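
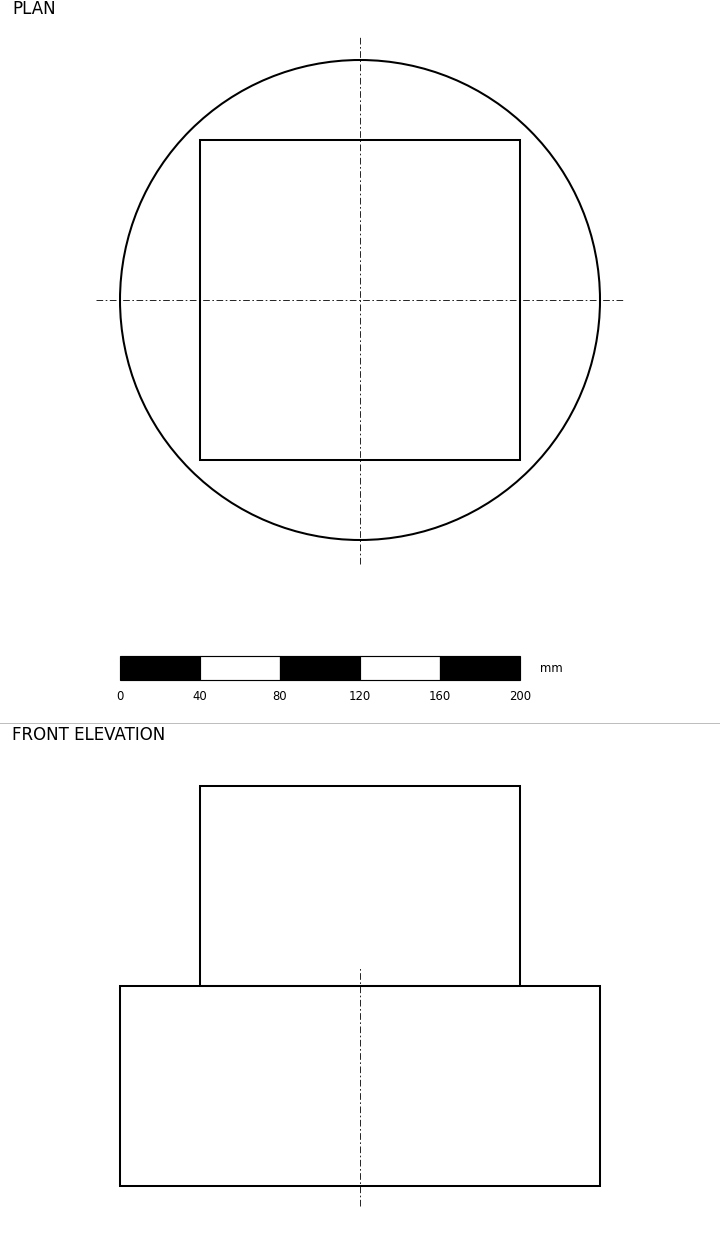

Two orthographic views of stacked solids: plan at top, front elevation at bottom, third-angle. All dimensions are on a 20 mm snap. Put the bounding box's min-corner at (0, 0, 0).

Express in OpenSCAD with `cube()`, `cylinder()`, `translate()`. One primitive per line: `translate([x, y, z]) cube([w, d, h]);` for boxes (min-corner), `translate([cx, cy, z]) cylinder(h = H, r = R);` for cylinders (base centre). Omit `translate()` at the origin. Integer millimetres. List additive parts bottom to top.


translate([120, 120, 0]) cylinder(h = 100, r = 120);
translate([40, 40, 100]) cube([160, 160, 100]);


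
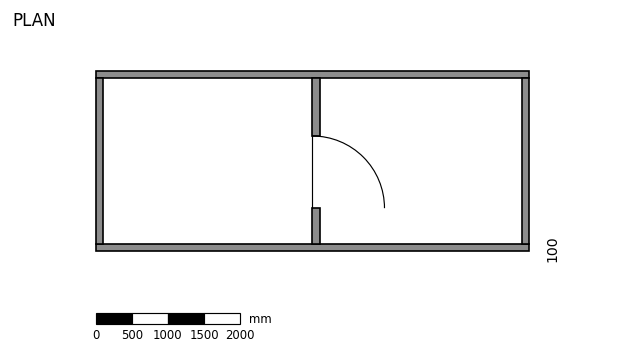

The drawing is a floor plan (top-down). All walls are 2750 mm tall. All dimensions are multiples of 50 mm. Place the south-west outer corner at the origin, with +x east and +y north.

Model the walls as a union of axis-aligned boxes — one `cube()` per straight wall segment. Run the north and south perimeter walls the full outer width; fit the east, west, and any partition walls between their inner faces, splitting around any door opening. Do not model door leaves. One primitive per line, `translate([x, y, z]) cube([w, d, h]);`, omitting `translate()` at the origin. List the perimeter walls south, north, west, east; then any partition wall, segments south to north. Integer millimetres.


cube([6000, 100, 2750]);
translate([0, 2400, 0]) cube([6000, 100, 2750]);
translate([0, 100, 0]) cube([100, 2300, 2750]);
translate([5900, 100, 0]) cube([100, 2300, 2750]);
translate([3000, 100, 0]) cube([100, 500, 2750]);
translate([3000, 1600, 0]) cube([100, 800, 2750]);


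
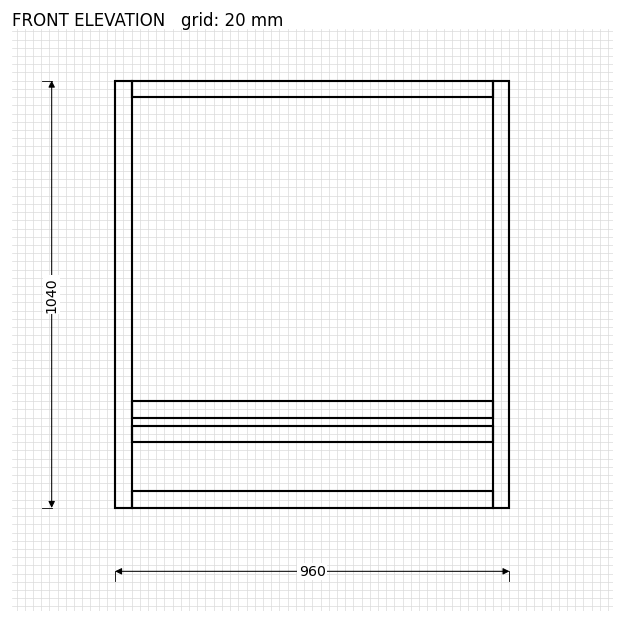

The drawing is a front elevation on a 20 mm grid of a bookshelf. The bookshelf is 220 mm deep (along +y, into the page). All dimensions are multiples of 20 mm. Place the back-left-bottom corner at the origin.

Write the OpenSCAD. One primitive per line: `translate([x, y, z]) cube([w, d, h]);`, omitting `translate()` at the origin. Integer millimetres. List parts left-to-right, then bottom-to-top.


cube([40, 220, 1040]);
translate([40, 0, 0]) cube([880, 220, 40]);
translate([40, 0, 160]) cube([880, 220, 40]);
translate([40, 0, 220]) cube([880, 220, 40]);
translate([40, 0, 1000]) cube([880, 220, 40]);
translate([920, 0, 0]) cube([40, 220, 1040]);


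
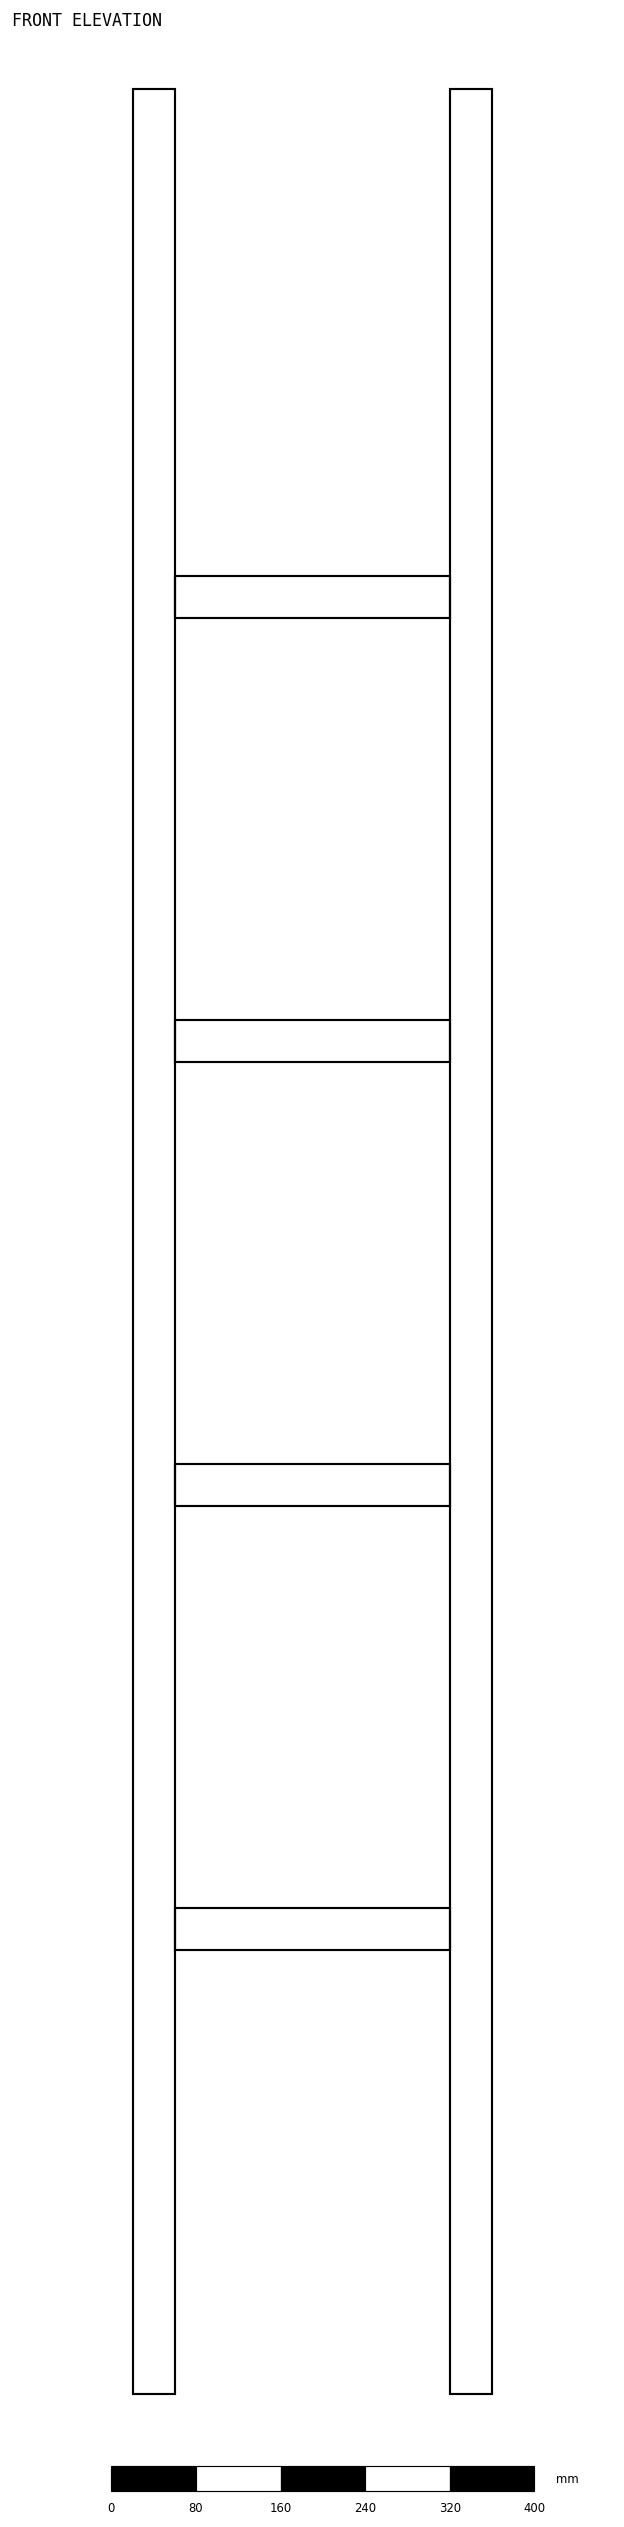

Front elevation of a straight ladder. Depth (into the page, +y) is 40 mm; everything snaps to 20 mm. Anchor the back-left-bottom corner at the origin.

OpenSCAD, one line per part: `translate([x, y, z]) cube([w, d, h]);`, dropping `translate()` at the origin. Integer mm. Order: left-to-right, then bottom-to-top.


cube([40, 40, 2180]);
translate([40, 0, 420]) cube([260, 40, 40]);
translate([40, 0, 840]) cube([260, 40, 40]);
translate([40, 0, 1260]) cube([260, 40, 40]);
translate([40, 0, 1680]) cube([260, 40, 40]);
translate([300, 0, 0]) cube([40, 40, 2180]);


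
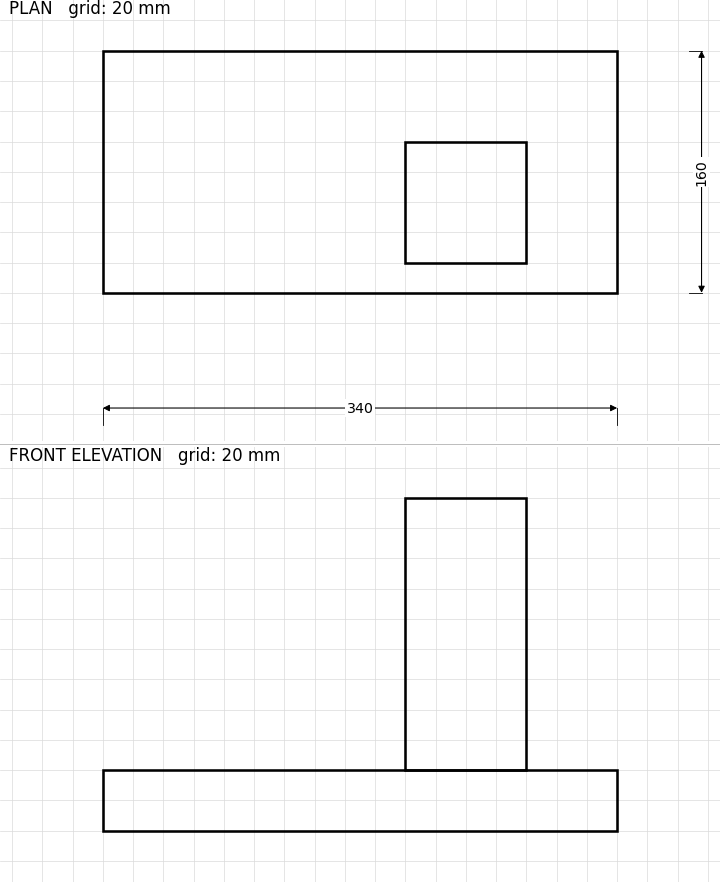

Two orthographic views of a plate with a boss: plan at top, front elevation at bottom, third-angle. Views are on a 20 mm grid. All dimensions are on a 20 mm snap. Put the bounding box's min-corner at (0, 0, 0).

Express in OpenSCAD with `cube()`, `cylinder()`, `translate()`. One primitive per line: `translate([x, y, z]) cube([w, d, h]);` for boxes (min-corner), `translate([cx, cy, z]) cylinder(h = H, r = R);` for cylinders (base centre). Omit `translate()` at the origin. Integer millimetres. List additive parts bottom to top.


cube([340, 160, 40]);
translate([200, 20, 40]) cube([80, 80, 180]);


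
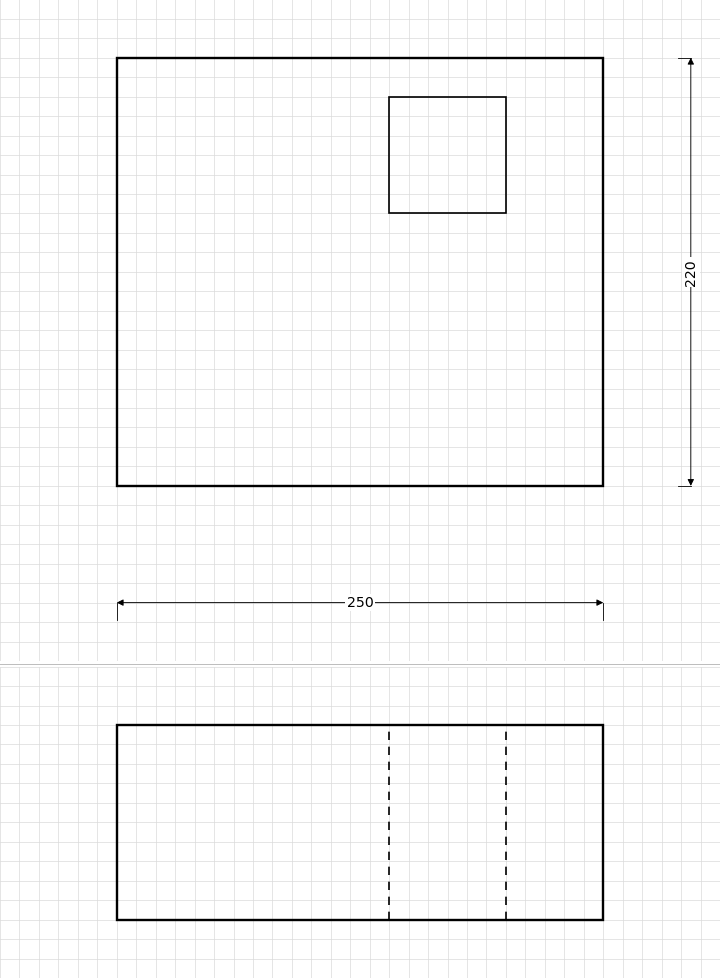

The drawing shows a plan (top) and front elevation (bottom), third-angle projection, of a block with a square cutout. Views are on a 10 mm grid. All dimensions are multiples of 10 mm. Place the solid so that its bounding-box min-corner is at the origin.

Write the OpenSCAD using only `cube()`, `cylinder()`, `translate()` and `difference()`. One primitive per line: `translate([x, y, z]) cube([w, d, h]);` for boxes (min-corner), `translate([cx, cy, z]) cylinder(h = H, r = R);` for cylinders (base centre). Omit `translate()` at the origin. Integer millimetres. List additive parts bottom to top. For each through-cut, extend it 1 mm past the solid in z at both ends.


difference() {
  cube([250, 220, 100]);
  translate([140, 140, -1]) cube([60, 60, 102]);
}


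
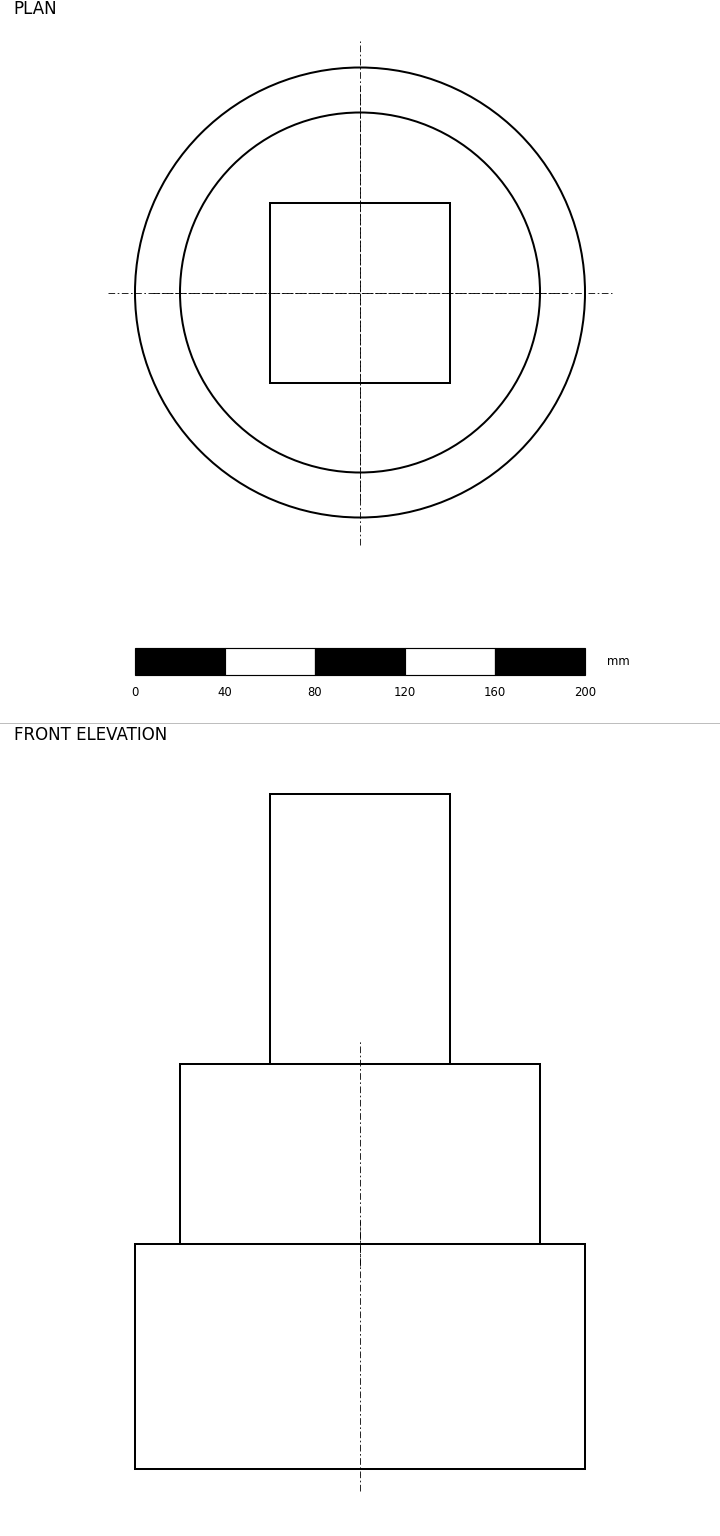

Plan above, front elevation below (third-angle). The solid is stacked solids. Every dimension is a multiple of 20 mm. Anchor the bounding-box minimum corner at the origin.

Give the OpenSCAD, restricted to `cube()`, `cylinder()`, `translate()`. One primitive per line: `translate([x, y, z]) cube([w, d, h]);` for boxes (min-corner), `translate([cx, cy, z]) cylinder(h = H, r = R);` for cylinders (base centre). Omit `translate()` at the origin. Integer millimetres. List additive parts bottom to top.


translate([100, 100, 0]) cylinder(h = 100, r = 100);
translate([100, 100, 100]) cylinder(h = 80, r = 80);
translate([60, 60, 180]) cube([80, 80, 120]);


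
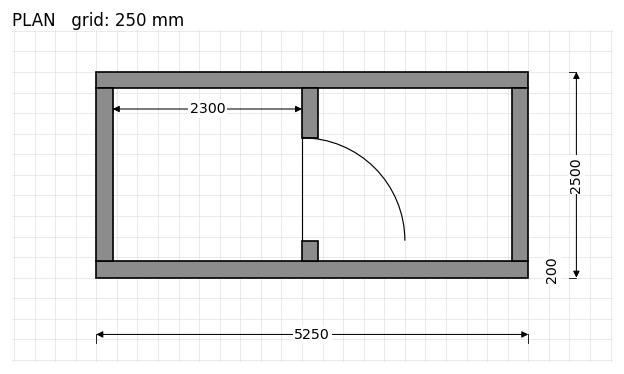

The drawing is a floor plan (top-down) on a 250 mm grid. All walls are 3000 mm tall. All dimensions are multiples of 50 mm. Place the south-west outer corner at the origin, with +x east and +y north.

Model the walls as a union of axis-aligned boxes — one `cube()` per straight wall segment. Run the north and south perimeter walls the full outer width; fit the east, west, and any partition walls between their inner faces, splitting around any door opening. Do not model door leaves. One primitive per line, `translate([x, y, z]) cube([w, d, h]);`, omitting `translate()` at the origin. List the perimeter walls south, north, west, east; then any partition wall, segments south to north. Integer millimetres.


cube([5250, 200, 3000]);
translate([0, 2300, 0]) cube([5250, 200, 3000]);
translate([0, 200, 0]) cube([200, 2100, 3000]);
translate([5050, 200, 0]) cube([200, 2100, 3000]);
translate([2500, 200, 0]) cube([200, 250, 3000]);
translate([2500, 1700, 0]) cube([200, 600, 3000]);


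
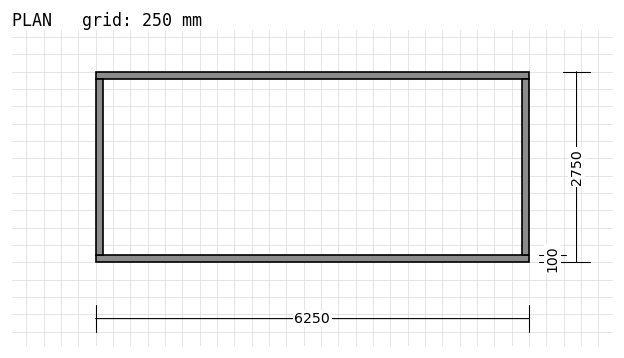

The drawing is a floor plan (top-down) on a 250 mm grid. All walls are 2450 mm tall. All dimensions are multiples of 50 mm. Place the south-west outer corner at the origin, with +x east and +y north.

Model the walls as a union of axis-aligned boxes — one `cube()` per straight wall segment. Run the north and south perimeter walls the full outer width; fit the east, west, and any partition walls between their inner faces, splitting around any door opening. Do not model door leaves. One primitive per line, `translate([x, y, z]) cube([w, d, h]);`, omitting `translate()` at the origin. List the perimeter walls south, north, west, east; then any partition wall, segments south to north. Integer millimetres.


cube([6250, 100, 2450]);
translate([0, 2650, 0]) cube([6250, 100, 2450]);
translate([0, 100, 0]) cube([100, 2550, 2450]);
translate([6150, 100, 0]) cube([100, 2550, 2450]);


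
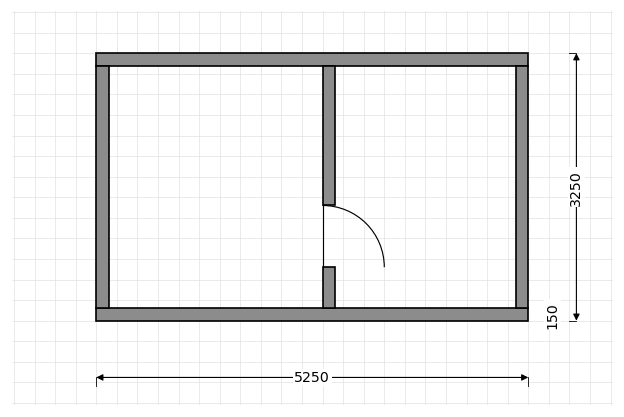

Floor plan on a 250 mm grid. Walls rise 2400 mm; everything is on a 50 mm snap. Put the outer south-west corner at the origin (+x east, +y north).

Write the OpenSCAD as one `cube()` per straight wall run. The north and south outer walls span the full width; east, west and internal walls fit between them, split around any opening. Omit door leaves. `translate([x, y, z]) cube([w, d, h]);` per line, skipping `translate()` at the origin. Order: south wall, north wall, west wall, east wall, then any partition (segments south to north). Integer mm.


cube([5250, 150, 2400]);
translate([0, 3100, 0]) cube([5250, 150, 2400]);
translate([0, 150, 0]) cube([150, 2950, 2400]);
translate([5100, 150, 0]) cube([150, 2950, 2400]);
translate([2750, 150, 0]) cube([150, 500, 2400]);
translate([2750, 1400, 0]) cube([150, 1700, 2400]);


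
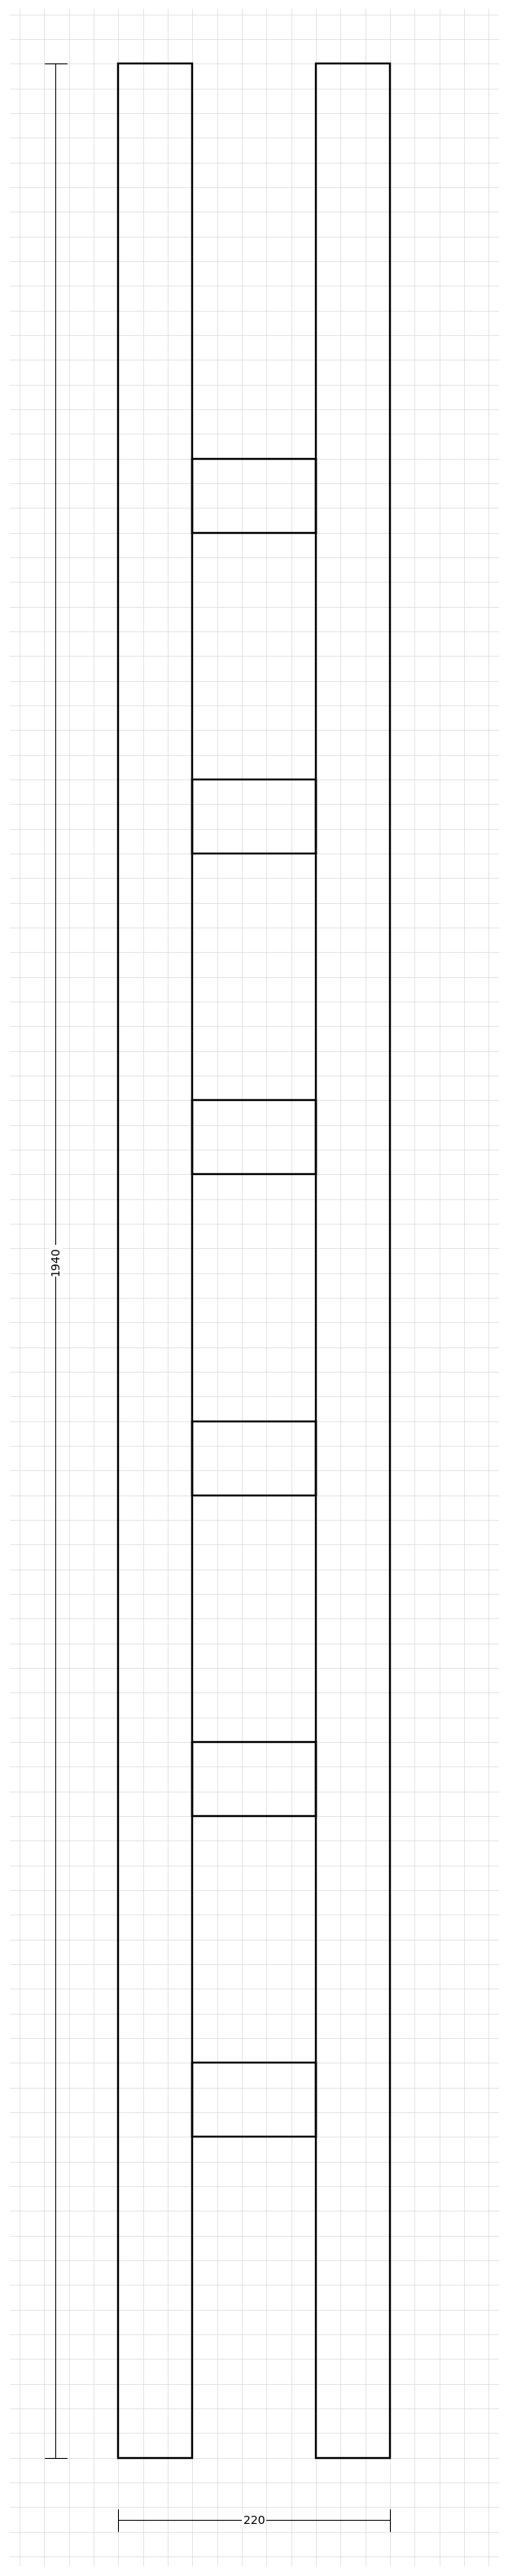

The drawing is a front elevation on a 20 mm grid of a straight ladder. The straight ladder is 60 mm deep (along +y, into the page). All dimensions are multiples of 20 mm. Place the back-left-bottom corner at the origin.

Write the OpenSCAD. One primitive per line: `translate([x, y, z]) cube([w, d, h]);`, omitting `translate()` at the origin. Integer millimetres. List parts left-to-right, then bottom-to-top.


cube([60, 60, 1940]);
translate([60, 0, 260]) cube([100, 60, 60]);
translate([60, 0, 520]) cube([100, 60, 60]);
translate([60, 0, 780]) cube([100, 60, 60]);
translate([60, 0, 1040]) cube([100, 60, 60]);
translate([60, 0, 1300]) cube([100, 60, 60]);
translate([60, 0, 1560]) cube([100, 60, 60]);
translate([160, 0, 0]) cube([60, 60, 1940]);


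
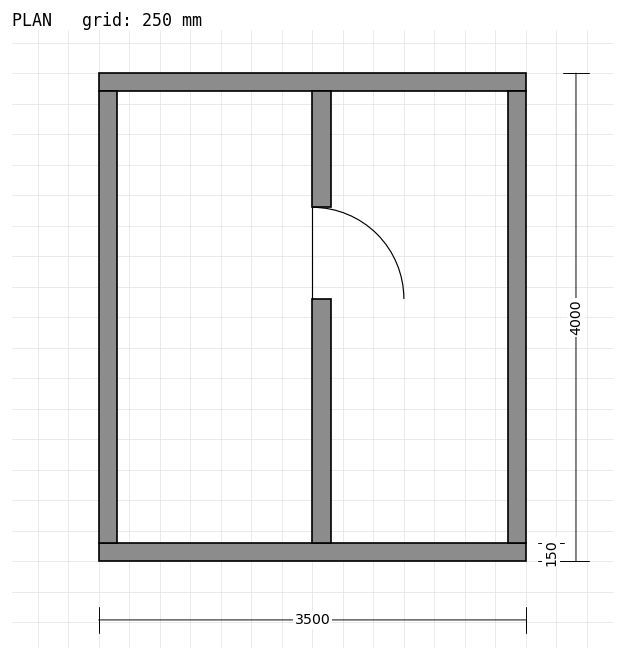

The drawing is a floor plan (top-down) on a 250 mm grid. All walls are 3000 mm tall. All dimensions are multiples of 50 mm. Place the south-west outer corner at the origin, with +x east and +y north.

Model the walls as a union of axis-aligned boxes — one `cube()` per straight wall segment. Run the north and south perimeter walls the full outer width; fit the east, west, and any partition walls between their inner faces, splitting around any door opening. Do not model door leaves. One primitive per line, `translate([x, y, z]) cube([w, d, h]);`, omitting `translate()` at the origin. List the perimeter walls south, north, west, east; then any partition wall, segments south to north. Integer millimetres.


cube([3500, 150, 3000]);
translate([0, 3850, 0]) cube([3500, 150, 3000]);
translate([0, 150, 0]) cube([150, 3700, 3000]);
translate([3350, 150, 0]) cube([150, 3700, 3000]);
translate([1750, 150, 0]) cube([150, 2000, 3000]);
translate([1750, 2900, 0]) cube([150, 950, 3000]);


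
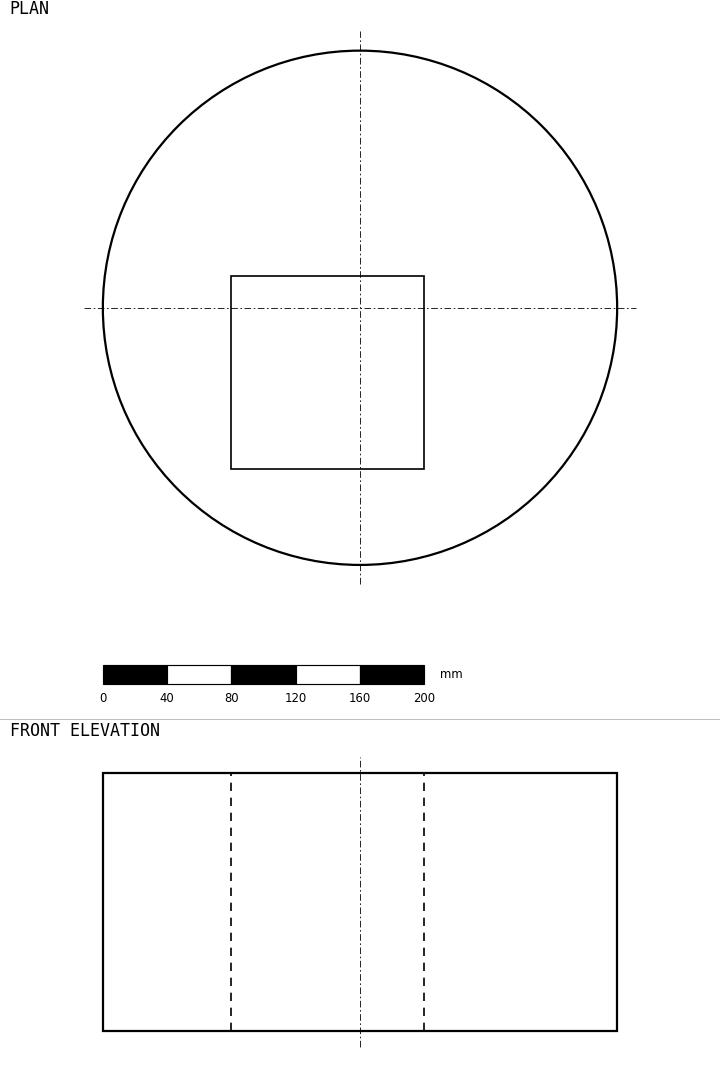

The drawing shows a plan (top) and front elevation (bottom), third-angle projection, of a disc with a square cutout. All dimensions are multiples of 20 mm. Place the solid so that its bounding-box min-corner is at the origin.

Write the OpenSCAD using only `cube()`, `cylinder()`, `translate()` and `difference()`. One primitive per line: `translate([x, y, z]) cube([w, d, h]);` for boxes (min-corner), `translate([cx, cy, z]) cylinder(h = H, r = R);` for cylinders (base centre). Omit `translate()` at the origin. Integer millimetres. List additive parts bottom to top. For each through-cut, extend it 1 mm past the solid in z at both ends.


difference() {
  translate([160, 160, 0]) cylinder(h = 160, r = 160);
  translate([80, 60, -1]) cube([120, 120, 162]);
}


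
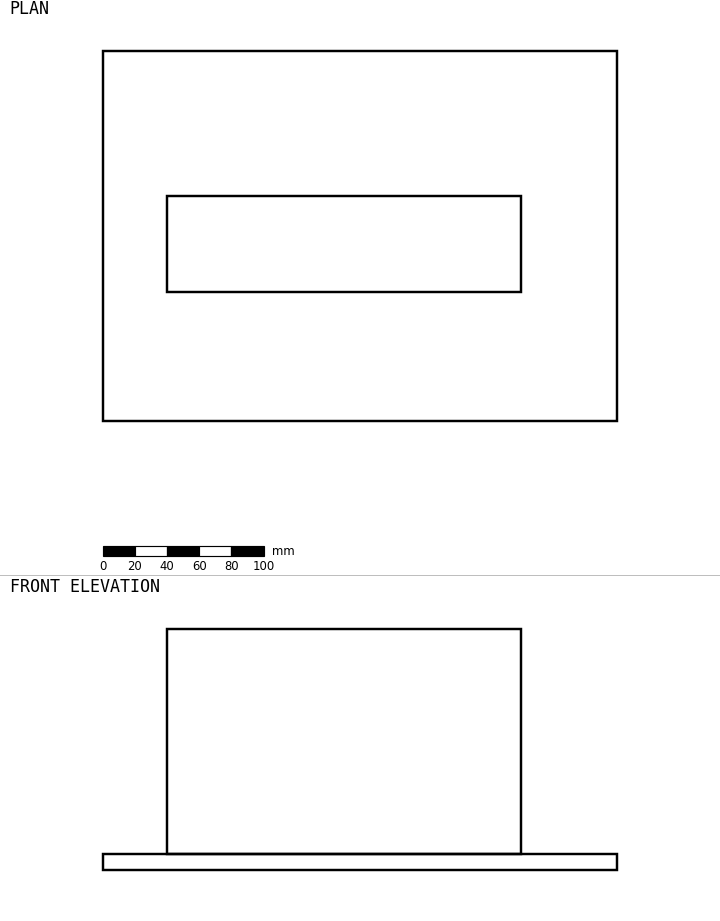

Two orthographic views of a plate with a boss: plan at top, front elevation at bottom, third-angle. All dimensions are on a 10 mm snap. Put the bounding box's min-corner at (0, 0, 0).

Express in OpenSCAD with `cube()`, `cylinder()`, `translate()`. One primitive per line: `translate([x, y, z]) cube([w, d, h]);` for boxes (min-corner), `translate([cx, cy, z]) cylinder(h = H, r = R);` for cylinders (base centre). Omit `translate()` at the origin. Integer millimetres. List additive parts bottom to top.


cube([320, 230, 10]);
translate([40, 80, 10]) cube([220, 60, 140]);


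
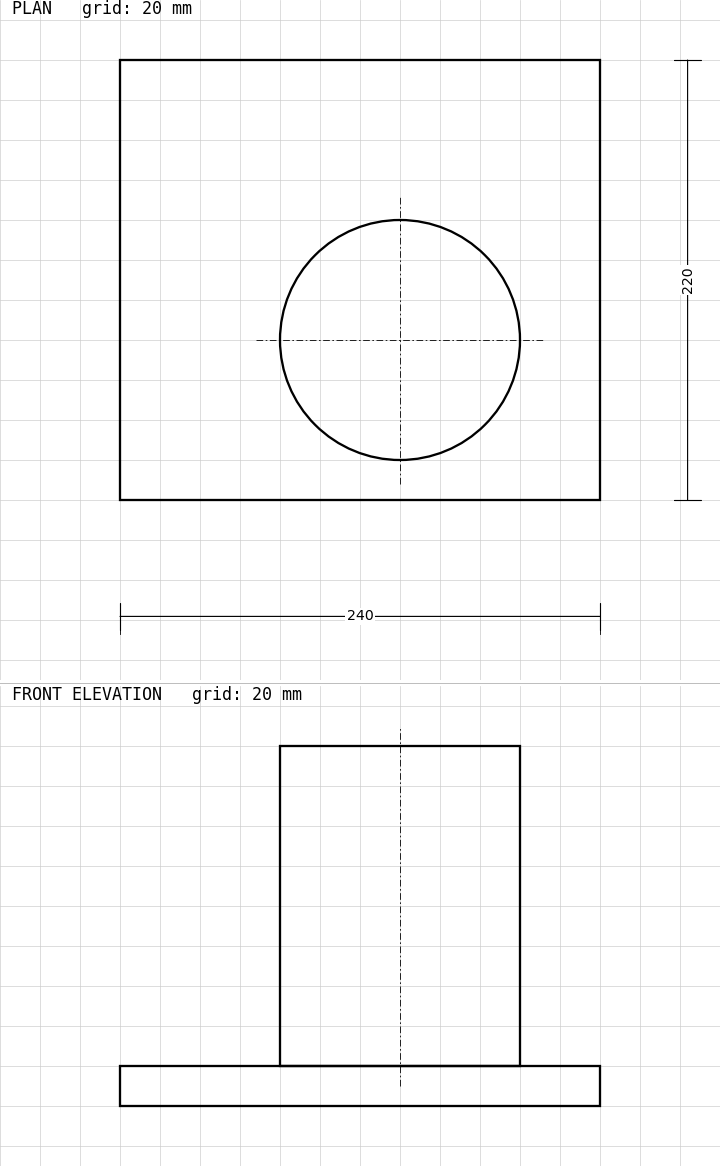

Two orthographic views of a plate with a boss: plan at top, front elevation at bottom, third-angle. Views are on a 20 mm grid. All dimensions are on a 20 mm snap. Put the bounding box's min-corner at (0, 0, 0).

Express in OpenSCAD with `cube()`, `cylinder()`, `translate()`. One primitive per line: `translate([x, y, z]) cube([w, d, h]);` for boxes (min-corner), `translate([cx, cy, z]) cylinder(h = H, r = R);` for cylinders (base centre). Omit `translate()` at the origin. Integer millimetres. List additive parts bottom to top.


cube([240, 220, 20]);
translate([140, 80, 20]) cylinder(h = 160, r = 60);


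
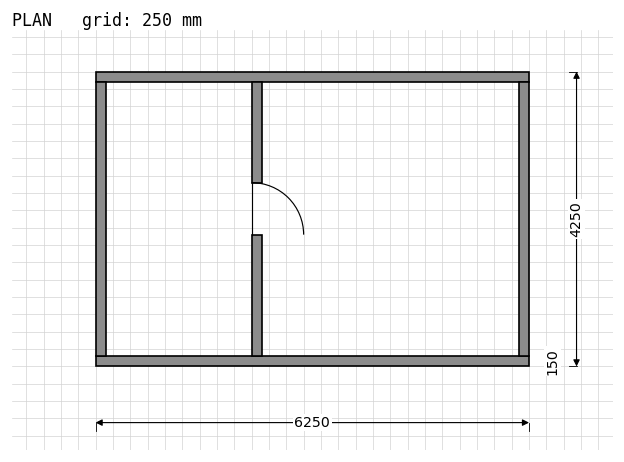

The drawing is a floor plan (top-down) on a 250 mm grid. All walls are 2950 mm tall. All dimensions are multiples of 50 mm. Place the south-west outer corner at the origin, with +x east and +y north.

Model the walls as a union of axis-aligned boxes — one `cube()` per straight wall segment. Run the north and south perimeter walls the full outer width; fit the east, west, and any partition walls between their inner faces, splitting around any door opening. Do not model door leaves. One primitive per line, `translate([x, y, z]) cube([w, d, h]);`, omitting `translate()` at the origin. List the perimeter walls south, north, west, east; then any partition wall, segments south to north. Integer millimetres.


cube([6250, 150, 2950]);
translate([0, 4100, 0]) cube([6250, 150, 2950]);
translate([0, 150, 0]) cube([150, 3950, 2950]);
translate([6100, 150, 0]) cube([150, 3950, 2950]);
translate([2250, 150, 0]) cube([150, 1750, 2950]);
translate([2250, 2650, 0]) cube([150, 1450, 2950]);


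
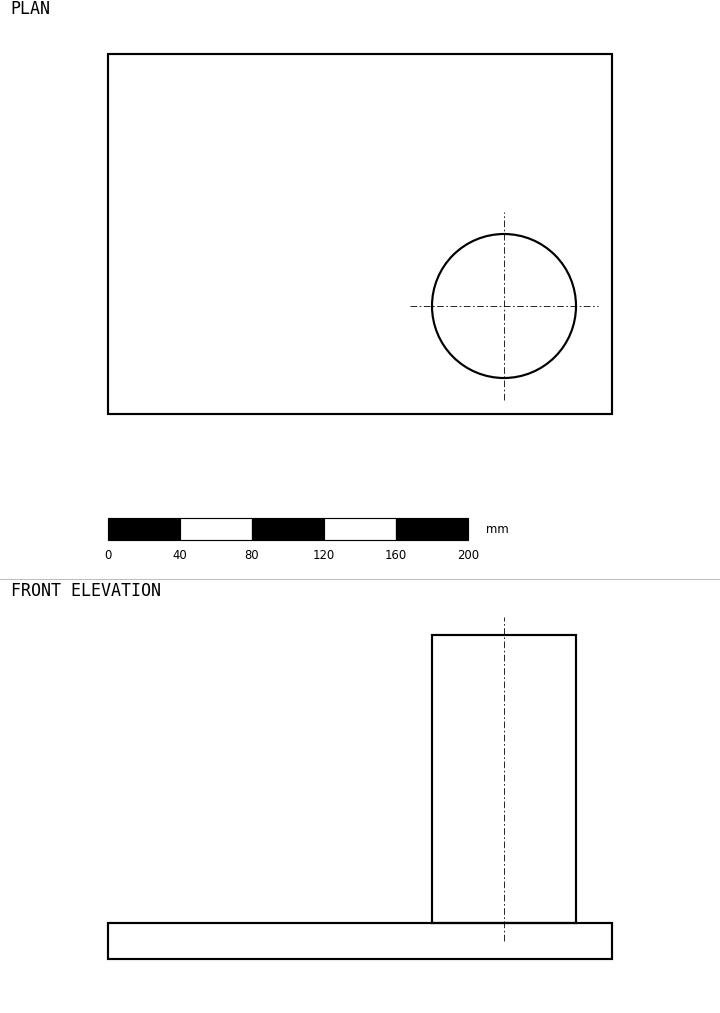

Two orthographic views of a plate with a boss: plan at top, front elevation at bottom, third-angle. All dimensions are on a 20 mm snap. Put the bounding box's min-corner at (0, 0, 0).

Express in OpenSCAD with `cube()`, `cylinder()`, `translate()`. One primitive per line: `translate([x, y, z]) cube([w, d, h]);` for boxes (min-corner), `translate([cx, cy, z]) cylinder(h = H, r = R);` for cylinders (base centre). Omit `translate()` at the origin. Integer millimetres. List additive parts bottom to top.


cube([280, 200, 20]);
translate([220, 60, 20]) cylinder(h = 160, r = 40);


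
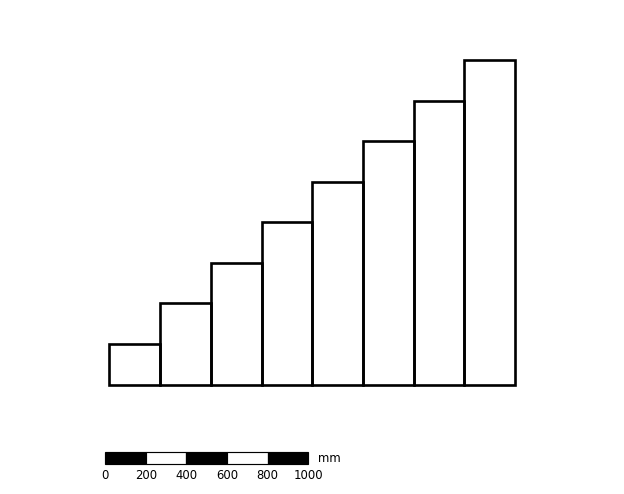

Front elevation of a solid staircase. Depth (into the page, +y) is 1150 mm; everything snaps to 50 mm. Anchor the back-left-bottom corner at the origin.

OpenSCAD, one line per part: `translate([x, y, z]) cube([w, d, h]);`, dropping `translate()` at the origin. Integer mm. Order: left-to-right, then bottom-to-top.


cube([250, 1150, 200]);
translate([250, 0, 0]) cube([250, 1150, 400]);
translate([500, 0, 0]) cube([250, 1150, 600]);
translate([750, 0, 0]) cube([250, 1150, 800]);
translate([1000, 0, 0]) cube([250, 1150, 1000]);
translate([1250, 0, 0]) cube([250, 1150, 1200]);
translate([1500, 0, 0]) cube([250, 1150, 1400]);
translate([1750, 0, 0]) cube([250, 1150, 1600]);


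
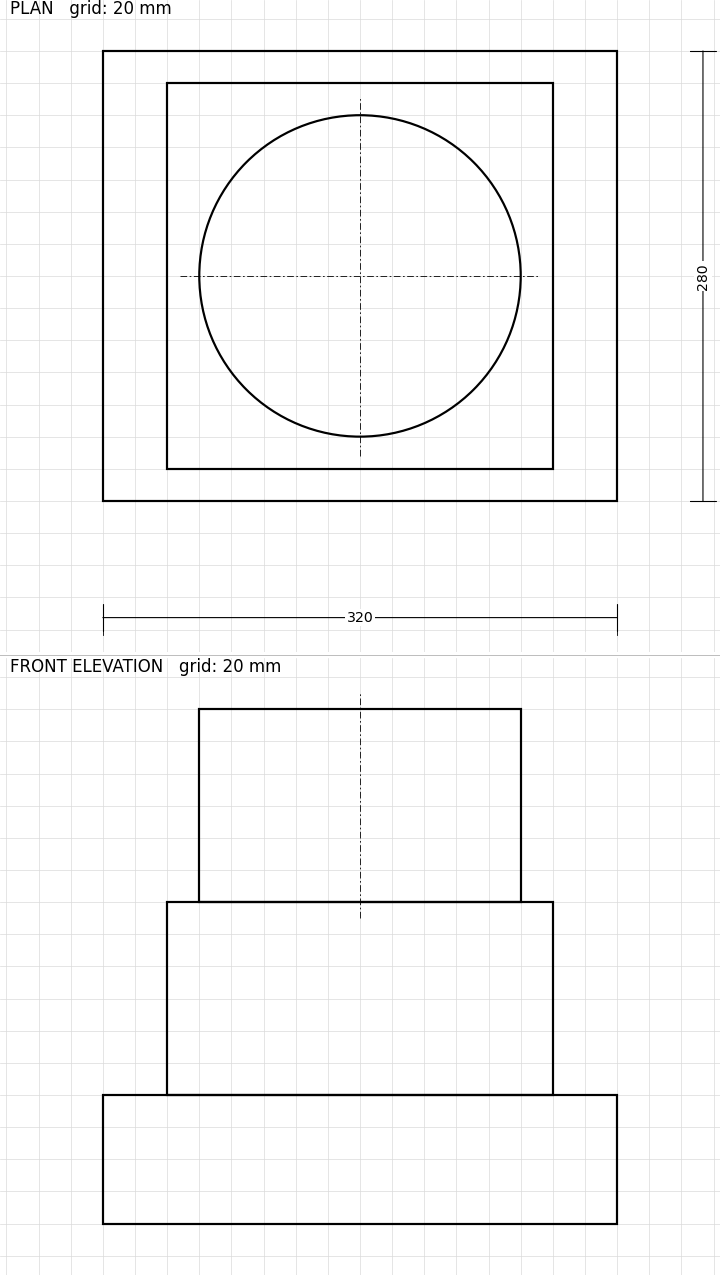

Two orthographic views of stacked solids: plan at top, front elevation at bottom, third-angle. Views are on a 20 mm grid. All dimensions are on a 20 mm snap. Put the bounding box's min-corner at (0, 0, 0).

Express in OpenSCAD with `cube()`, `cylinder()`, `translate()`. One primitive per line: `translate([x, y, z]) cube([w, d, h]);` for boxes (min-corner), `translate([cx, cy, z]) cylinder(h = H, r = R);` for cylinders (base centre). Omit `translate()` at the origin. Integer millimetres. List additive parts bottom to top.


cube([320, 280, 80]);
translate([40, 20, 80]) cube([240, 240, 120]);
translate([160, 140, 200]) cylinder(h = 120, r = 100);


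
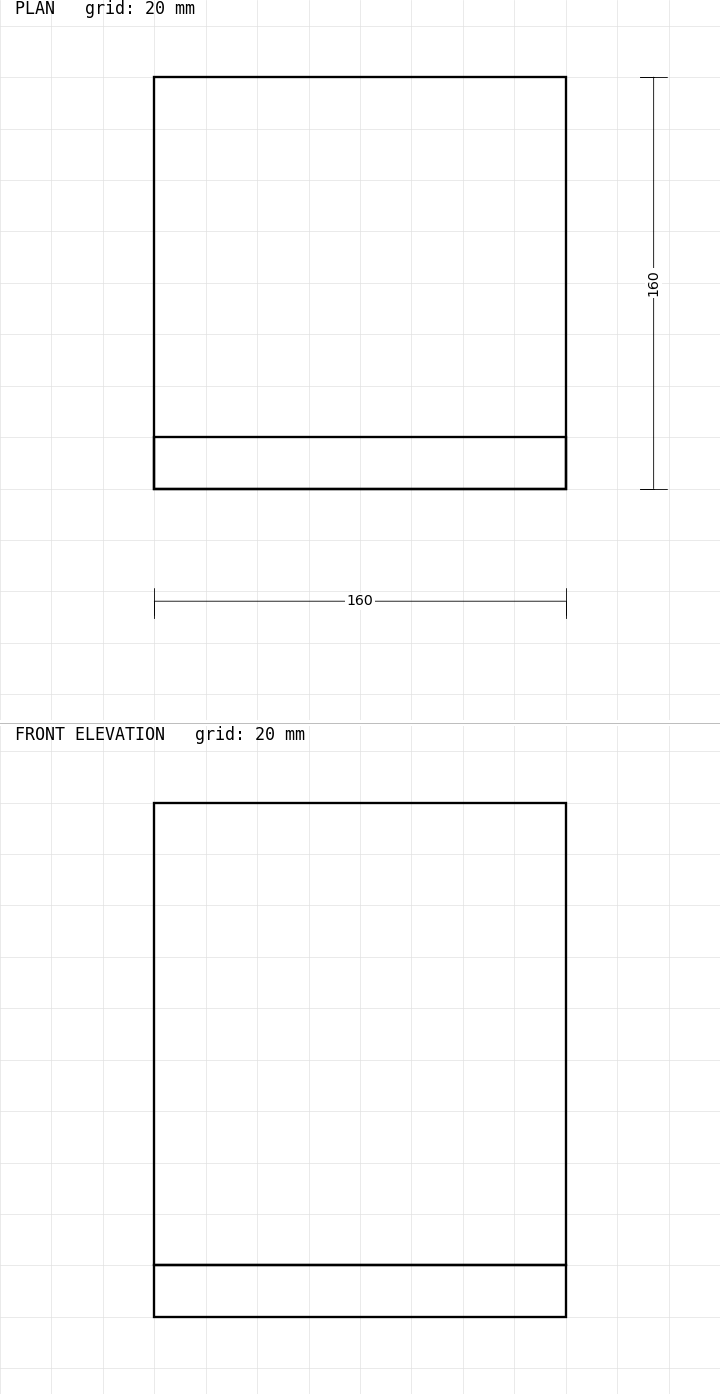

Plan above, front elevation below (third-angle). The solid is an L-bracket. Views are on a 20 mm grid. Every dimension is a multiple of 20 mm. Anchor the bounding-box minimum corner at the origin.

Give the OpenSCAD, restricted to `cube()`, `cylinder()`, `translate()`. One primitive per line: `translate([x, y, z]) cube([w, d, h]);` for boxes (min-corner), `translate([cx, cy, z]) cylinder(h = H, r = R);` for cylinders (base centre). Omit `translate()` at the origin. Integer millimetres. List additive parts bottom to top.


cube([160, 160, 20]);
translate([0, 0, 20]) cube([160, 20, 180]);


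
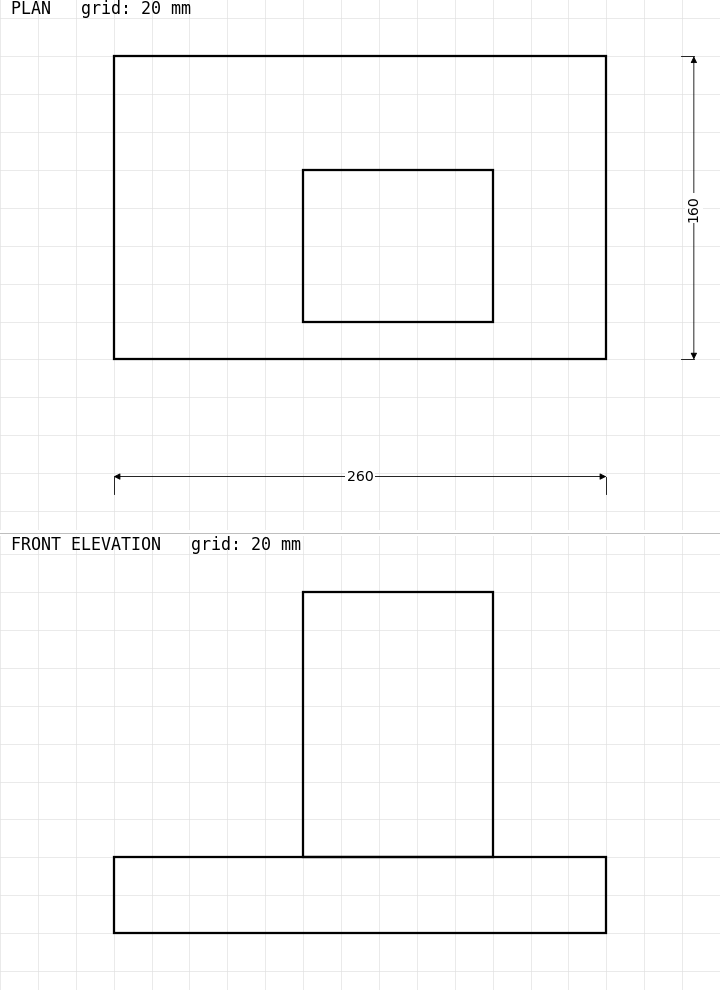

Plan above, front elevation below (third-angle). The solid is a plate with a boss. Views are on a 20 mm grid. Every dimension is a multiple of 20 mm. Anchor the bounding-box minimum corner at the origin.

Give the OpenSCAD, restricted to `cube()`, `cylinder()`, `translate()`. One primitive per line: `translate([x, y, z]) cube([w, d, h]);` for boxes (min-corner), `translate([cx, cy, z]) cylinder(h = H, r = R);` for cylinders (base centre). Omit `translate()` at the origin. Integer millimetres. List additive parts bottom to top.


cube([260, 160, 40]);
translate([100, 20, 40]) cube([100, 80, 140]);


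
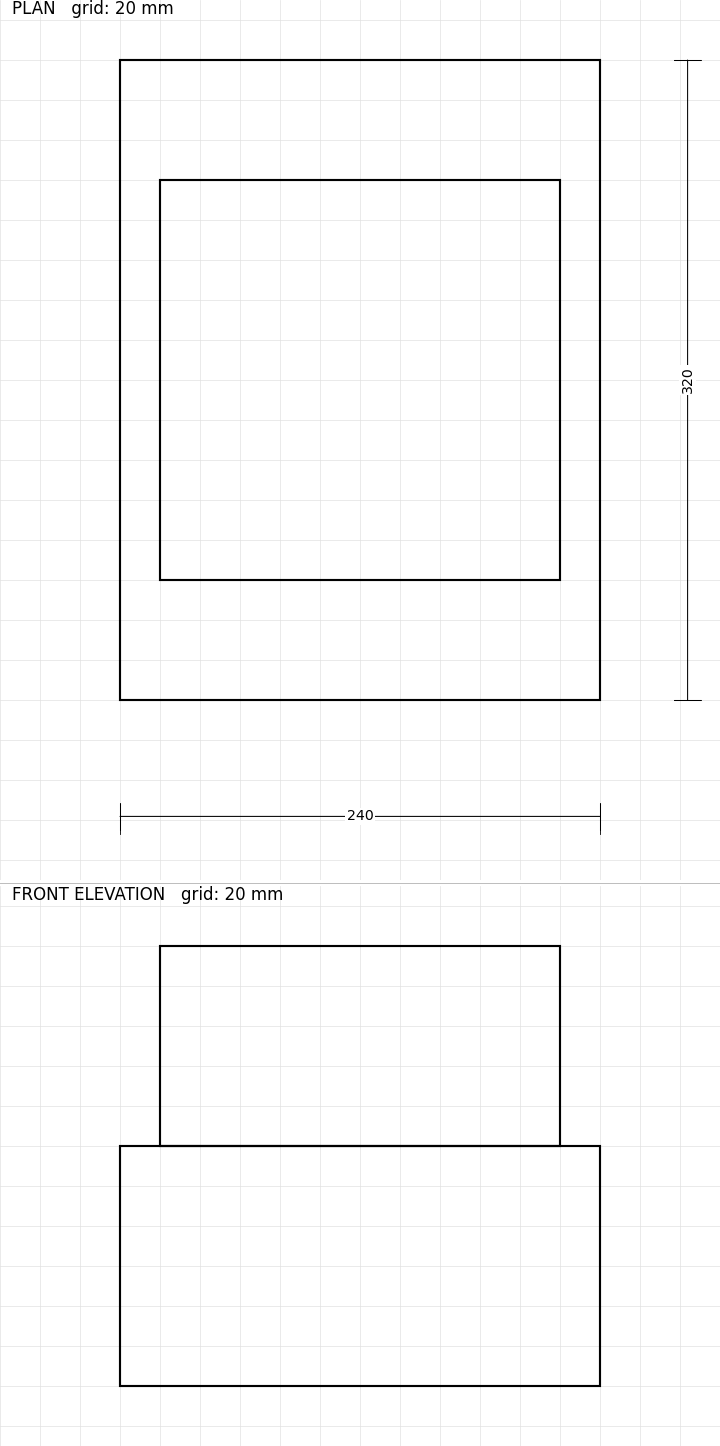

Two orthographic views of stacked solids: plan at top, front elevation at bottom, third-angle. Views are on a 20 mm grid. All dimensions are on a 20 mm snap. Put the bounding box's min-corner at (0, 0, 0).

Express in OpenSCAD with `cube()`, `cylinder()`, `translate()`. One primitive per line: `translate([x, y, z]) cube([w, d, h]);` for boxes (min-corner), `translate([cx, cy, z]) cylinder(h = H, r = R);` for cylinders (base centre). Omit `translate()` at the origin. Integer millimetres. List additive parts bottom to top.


cube([240, 320, 120]);
translate([20, 60, 120]) cube([200, 200, 100]);


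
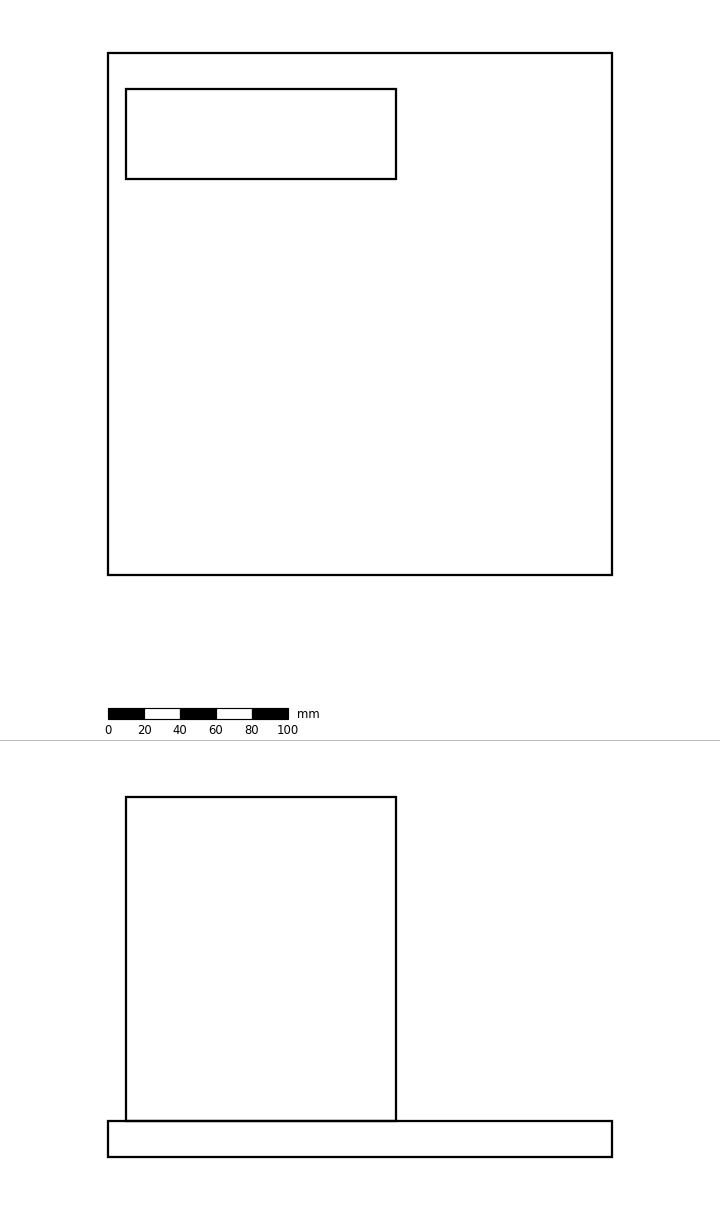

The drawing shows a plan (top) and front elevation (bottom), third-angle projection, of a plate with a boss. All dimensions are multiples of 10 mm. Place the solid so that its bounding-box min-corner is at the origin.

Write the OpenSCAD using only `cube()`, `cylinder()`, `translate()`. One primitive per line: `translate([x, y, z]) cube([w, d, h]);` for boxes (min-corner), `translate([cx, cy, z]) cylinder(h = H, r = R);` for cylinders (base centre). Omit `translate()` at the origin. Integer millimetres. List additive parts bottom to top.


cube([280, 290, 20]);
translate([10, 220, 20]) cube([150, 50, 180]);


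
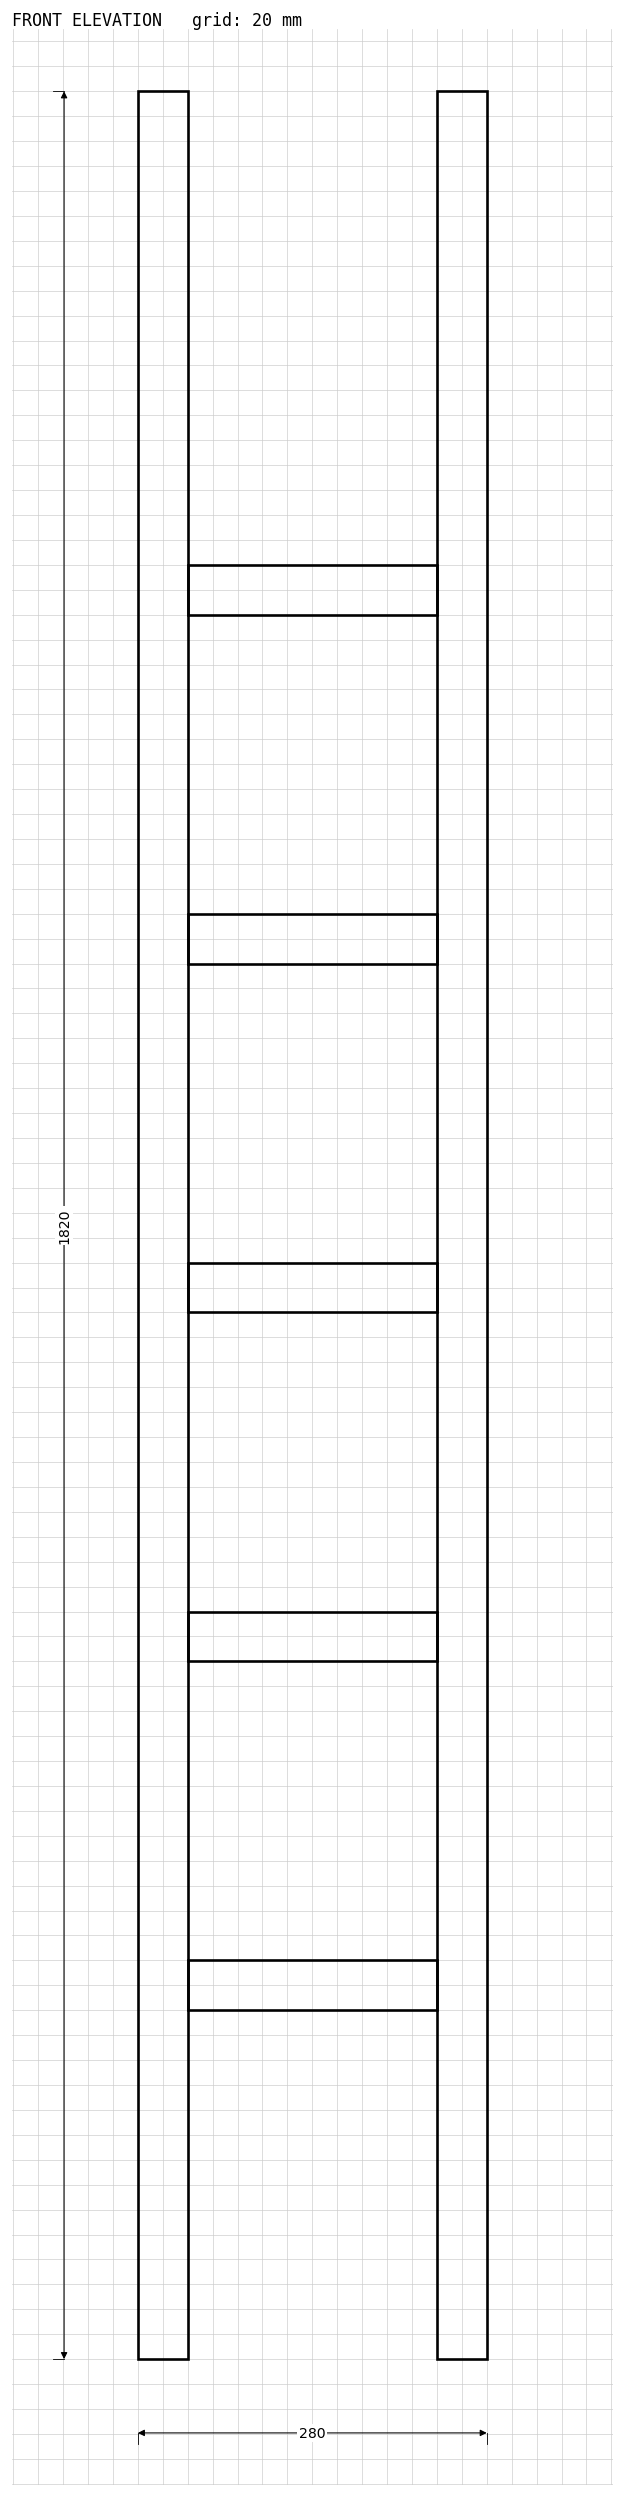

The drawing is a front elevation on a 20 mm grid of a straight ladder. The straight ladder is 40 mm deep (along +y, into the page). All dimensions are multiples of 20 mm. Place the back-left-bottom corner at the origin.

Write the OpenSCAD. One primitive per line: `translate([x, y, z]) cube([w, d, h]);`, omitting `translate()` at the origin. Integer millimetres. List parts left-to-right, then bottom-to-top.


cube([40, 40, 1820]);
translate([40, 0, 280]) cube([200, 40, 40]);
translate([40, 0, 560]) cube([200, 40, 40]);
translate([40, 0, 840]) cube([200, 40, 40]);
translate([40, 0, 1120]) cube([200, 40, 40]);
translate([40, 0, 1400]) cube([200, 40, 40]);
translate([240, 0, 0]) cube([40, 40, 1820]);


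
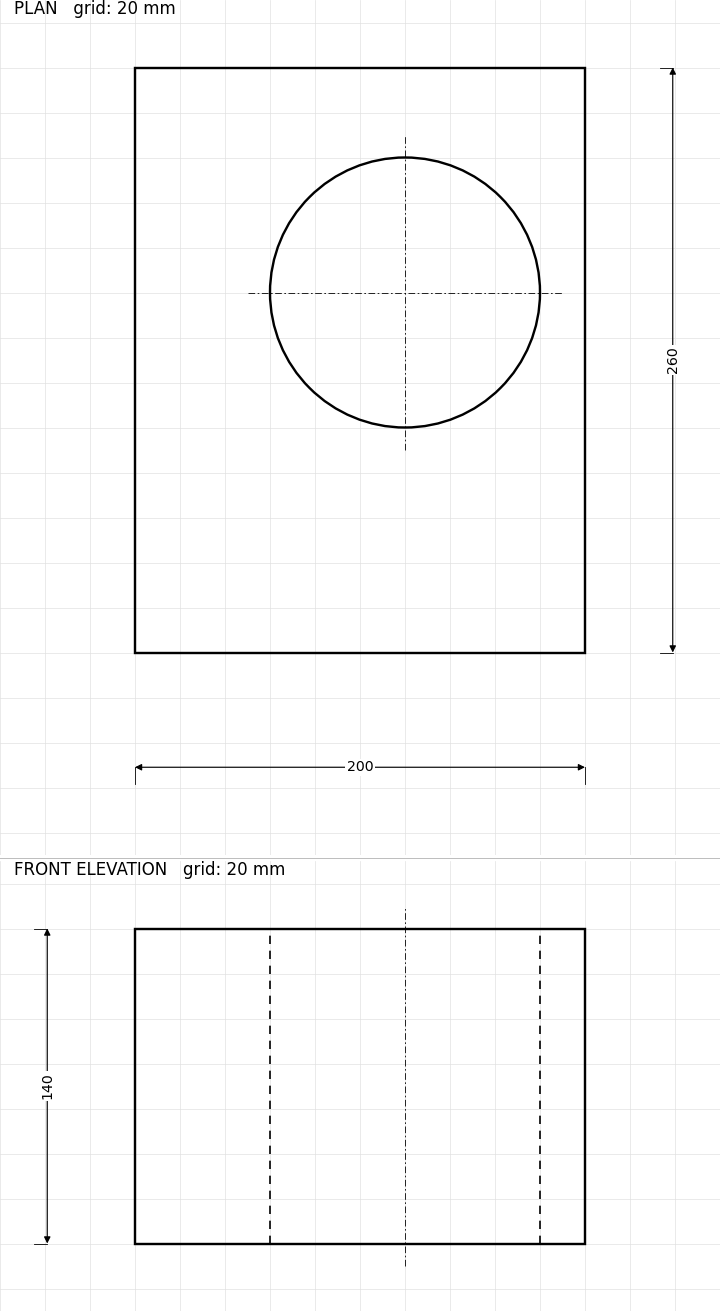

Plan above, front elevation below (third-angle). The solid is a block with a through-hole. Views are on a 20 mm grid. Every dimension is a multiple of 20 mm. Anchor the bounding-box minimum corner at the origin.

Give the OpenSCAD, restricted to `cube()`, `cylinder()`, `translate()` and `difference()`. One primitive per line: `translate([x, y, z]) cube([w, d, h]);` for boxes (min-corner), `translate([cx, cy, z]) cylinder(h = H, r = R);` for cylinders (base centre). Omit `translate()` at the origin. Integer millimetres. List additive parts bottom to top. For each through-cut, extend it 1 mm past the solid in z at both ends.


difference() {
  cube([200, 260, 140]);
  translate([120, 160, -1]) cylinder(h = 142, r = 60);
}


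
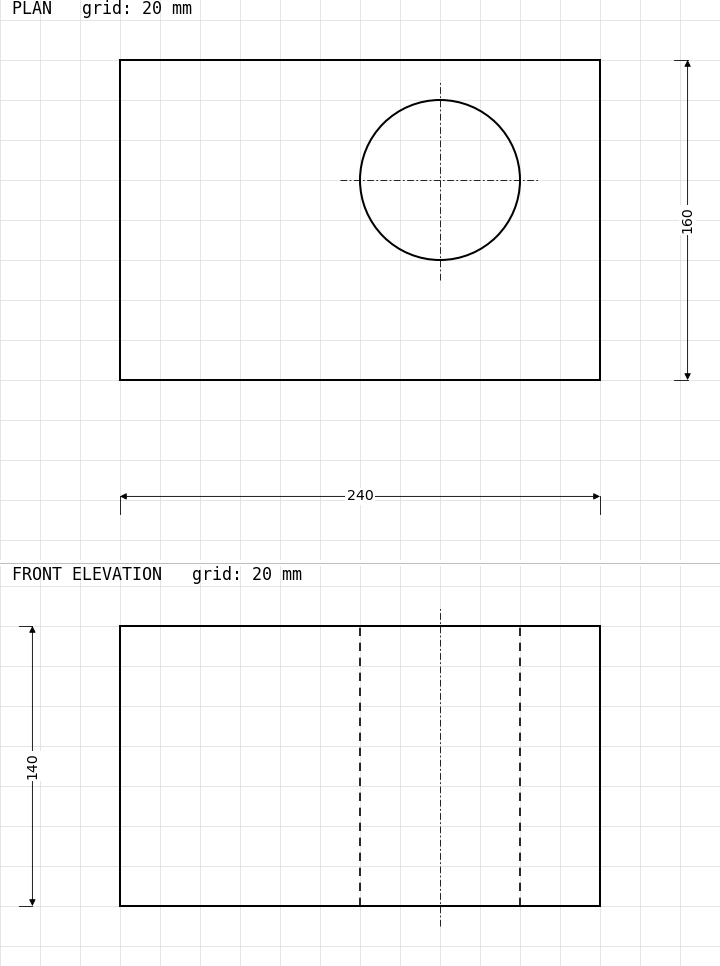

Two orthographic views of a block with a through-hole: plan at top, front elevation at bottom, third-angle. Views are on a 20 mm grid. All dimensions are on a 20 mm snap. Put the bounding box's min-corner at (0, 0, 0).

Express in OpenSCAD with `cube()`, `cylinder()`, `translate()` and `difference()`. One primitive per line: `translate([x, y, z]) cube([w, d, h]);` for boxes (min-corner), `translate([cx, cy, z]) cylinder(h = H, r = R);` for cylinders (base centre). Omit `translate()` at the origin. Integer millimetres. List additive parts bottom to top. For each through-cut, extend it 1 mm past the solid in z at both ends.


difference() {
  cube([240, 160, 140]);
  translate([160, 100, -1]) cylinder(h = 142, r = 40);
}


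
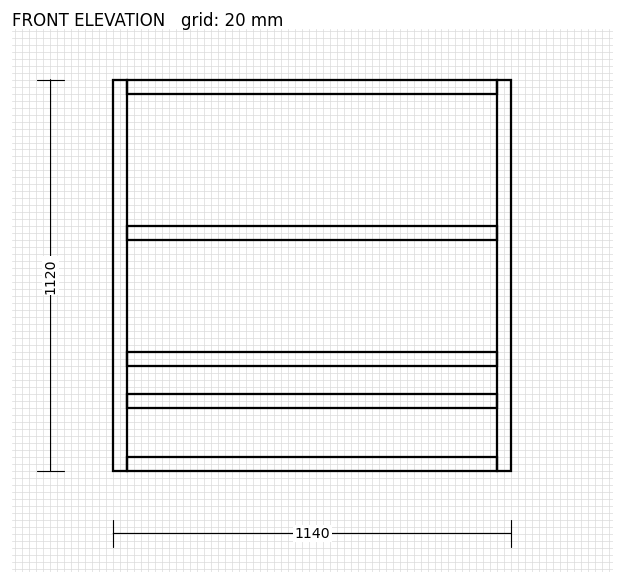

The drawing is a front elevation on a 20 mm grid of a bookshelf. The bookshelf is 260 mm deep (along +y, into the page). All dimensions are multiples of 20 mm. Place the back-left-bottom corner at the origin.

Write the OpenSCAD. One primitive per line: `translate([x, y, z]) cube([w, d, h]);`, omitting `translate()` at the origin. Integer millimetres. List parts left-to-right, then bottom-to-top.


cube([40, 260, 1120]);
translate([40, 0, 0]) cube([1060, 260, 40]);
translate([40, 0, 180]) cube([1060, 260, 40]);
translate([40, 0, 300]) cube([1060, 260, 40]);
translate([40, 0, 660]) cube([1060, 260, 40]);
translate([40, 0, 1080]) cube([1060, 260, 40]);
translate([1100, 0, 0]) cube([40, 260, 1120]);


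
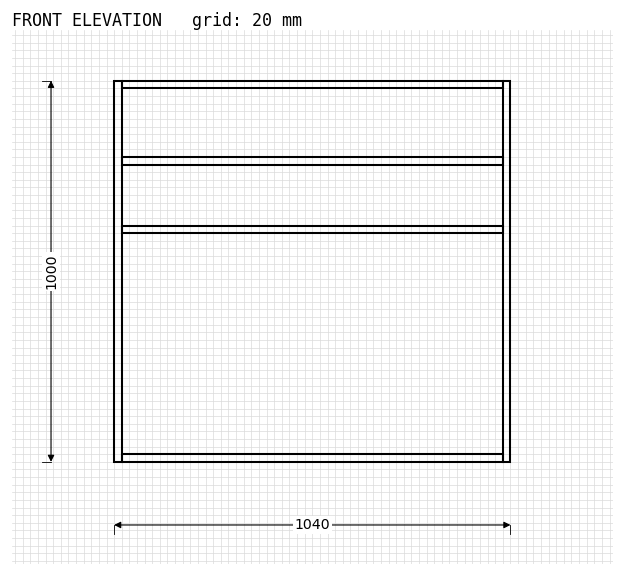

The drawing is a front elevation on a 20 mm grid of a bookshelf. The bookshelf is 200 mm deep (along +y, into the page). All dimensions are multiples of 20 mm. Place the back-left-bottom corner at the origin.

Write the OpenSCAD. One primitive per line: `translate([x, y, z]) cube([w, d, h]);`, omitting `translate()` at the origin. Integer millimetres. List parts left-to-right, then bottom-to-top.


cube([20, 200, 1000]);
translate([20, 0, 0]) cube([1000, 200, 20]);
translate([20, 0, 600]) cube([1000, 200, 20]);
translate([20, 0, 780]) cube([1000, 200, 20]);
translate([20, 0, 980]) cube([1000, 200, 20]);
translate([1020, 0, 0]) cube([20, 200, 1000]);


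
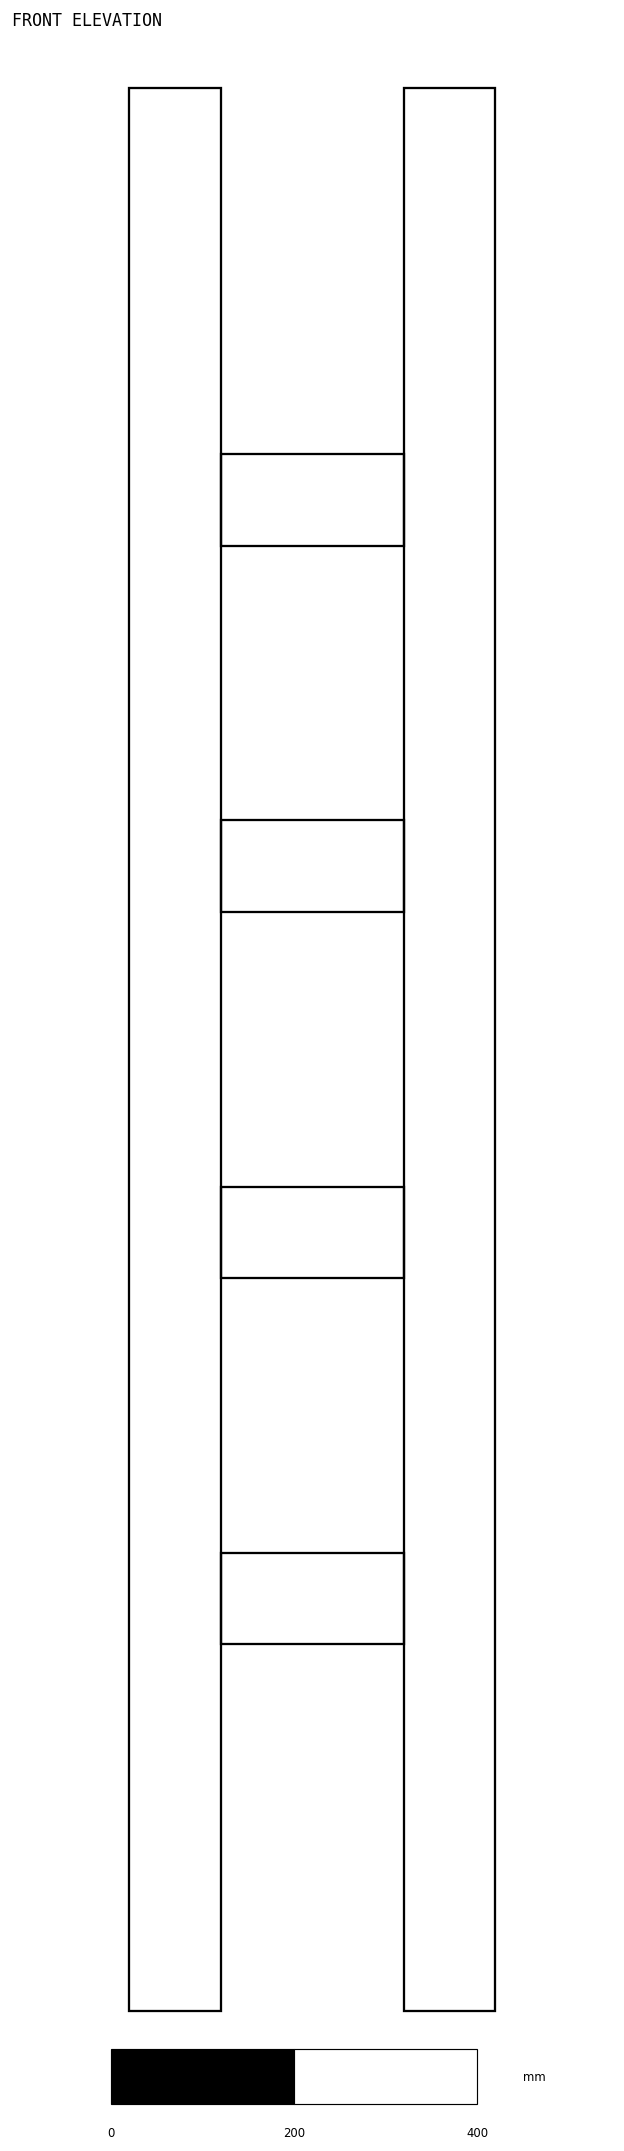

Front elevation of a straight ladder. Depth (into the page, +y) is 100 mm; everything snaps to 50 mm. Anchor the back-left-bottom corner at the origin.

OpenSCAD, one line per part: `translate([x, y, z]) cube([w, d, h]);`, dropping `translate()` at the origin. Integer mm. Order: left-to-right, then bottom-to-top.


cube([100, 100, 2100]);
translate([100, 0, 400]) cube([200, 100, 100]);
translate([100, 0, 800]) cube([200, 100, 100]);
translate([100, 0, 1200]) cube([200, 100, 100]);
translate([100, 0, 1600]) cube([200, 100, 100]);
translate([300, 0, 0]) cube([100, 100, 2100]);


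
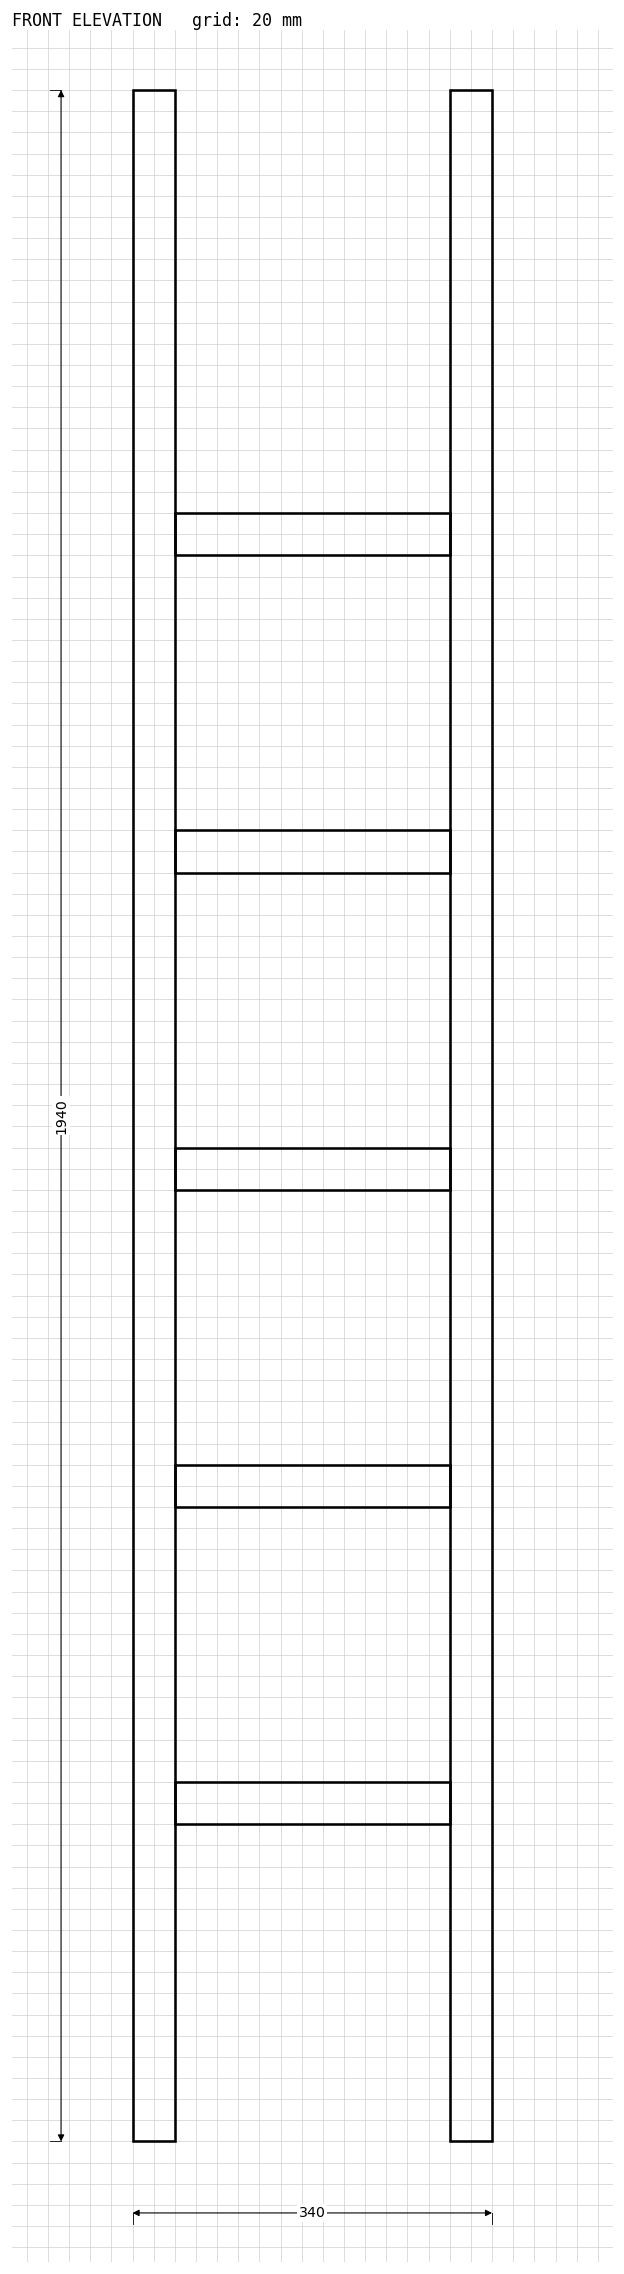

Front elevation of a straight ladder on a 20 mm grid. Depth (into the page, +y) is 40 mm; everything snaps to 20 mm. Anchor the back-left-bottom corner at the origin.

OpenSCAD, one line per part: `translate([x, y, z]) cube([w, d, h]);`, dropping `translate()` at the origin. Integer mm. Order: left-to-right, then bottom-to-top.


cube([40, 40, 1940]);
translate([40, 0, 300]) cube([260, 40, 40]);
translate([40, 0, 600]) cube([260, 40, 40]);
translate([40, 0, 900]) cube([260, 40, 40]);
translate([40, 0, 1200]) cube([260, 40, 40]);
translate([40, 0, 1500]) cube([260, 40, 40]);
translate([300, 0, 0]) cube([40, 40, 1940]);


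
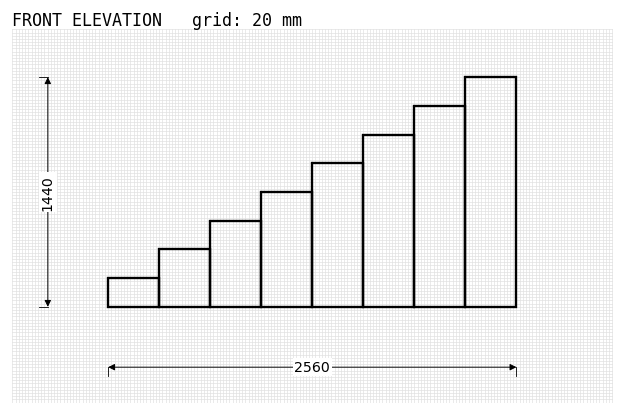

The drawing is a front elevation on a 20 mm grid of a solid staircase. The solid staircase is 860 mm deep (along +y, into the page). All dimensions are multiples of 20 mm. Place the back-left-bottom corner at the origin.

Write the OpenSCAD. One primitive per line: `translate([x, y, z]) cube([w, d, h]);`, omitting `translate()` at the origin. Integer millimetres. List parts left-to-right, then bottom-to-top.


cube([320, 860, 180]);
translate([320, 0, 0]) cube([320, 860, 360]);
translate([640, 0, 0]) cube([320, 860, 540]);
translate([960, 0, 0]) cube([320, 860, 720]);
translate([1280, 0, 0]) cube([320, 860, 900]);
translate([1600, 0, 0]) cube([320, 860, 1080]);
translate([1920, 0, 0]) cube([320, 860, 1260]);
translate([2240, 0, 0]) cube([320, 860, 1440]);
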